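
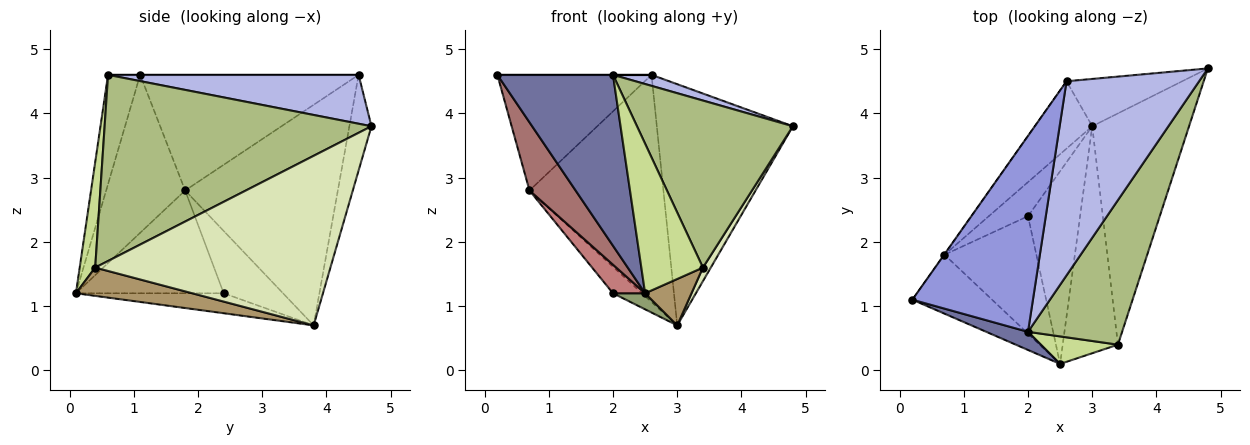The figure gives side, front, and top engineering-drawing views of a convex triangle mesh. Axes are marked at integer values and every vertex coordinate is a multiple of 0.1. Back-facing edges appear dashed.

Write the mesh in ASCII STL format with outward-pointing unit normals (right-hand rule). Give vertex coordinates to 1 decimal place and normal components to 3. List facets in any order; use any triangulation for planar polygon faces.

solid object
 facet normal -0.266 -0.959 0.102
  outer loop
   vertex 2.0 0.6 4.6
   vertex 0.2 1.1 4.6
   vertex 2.5 0.1 1.2
  endloop
 endfacet
 facet normal -0.157 0.969 -0.190
  outer loop
   vertex 2.6 4.5 4.6
   vertex 4.8 4.7 3.8
   vertex 3.0 3.8 0.7
  endloop
 endfacet
 facet normal 0.000 0.000 1.000
  outer loop
   vertex 2.6 4.5 4.6
   vertex 0.2 1.1 4.6
   vertex 2.0 0.6 4.6
  endloop
 endfacet
 facet normal 0.346 -0.053 0.937
  outer loop
   vertex 2.6 4.5 4.6
   vertex 2.0 0.6 4.6
   vertex 4.8 4.7 3.8
  endloop
 endfacet
 facet normal -0.357 -0.078 -0.931
  outer loop
   vertex 2.0 2.4 1.2
   vertex 3.0 3.8 0.7
   vertex 2.5 0.1 1.2
  endloop
 endfacet
 facet normal 0.791 -0.462 0.400
  outer loop
   vertex 3.4 0.4 1.6
   vertex 4.8 4.7 3.8
   vertex 2.0 0.6 4.6
  endloop
 endfacet
 facet normal 0.240 -0.955 0.176
  outer loop
   vertex 3.4 0.4 1.6
   vertex 2.0 0.6 4.6
   vertex 2.5 0.1 1.2
  endloop
 endfacet
 facet normal 0.868 -0.029 -0.496
  outer loop
   vertex 3.4 0.4 1.6
   vertex 3.0 3.8 0.7
   vertex 4.8 4.7 3.8
  endloop
 endfacet
 facet normal 0.449 -0.179 -0.876
  outer loop
   vertex 3.4 0.4 1.6
   vertex 2.5 0.1 1.2
   vertex 3.0 3.8 0.7
  endloop
 endfacet
 facet normal -0.817 0.577 -0.003
  outer loop
   vertex 0.7 1.8 2.8
   vertex 0.2 1.1 4.6
   vertex 2.6 4.5 4.6
  endloop
 endfacet
 facet normal -0.738 0.647 -0.192
  outer loop
   vertex 0.7 1.8 2.8
   vertex 2.6 4.5 4.6
   vertex 3.0 3.8 0.7
  endloop
 endfacet
 facet normal -0.782 0.383 -0.492
  outer loop
   vertex 0.7 1.8 2.8
   vertex 3.0 3.8 0.7
   vertex 2.0 2.4 1.2
  endloop
 endfacet
 facet normal -0.792 -0.462 -0.400
  outer loop
   vertex 0.7 1.8 2.8
   vertex 2.5 0.1 1.2
   vertex 0.2 1.1 4.6
  endloop
 endfacet
 facet normal -0.736 -0.160 -0.658
  outer loop
   vertex 0.7 1.8 2.8
   vertex 2.0 2.4 1.2
   vertex 2.5 0.1 1.2
  endloop
 endfacet
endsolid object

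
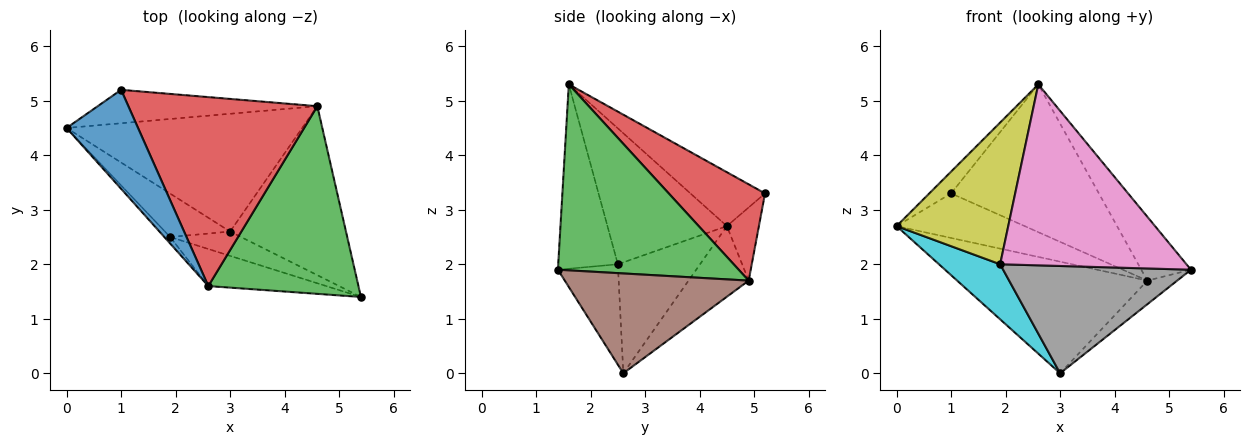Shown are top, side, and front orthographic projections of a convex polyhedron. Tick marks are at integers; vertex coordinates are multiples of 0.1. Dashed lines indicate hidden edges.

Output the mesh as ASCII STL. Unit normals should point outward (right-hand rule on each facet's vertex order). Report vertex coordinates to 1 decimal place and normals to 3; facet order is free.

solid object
 facet normal -0.593 0.173 0.786
  outer loop
   vertex 1.0 5.2 3.3
   vertex 0.0 4.5 2.7
   vertex 2.6 1.6 5.3
  endloop
 endfacet
 facet normal -0.196 0.784 -0.588
  outer loop
   vertex 4.6 4.9 1.7
   vertex 0.0 4.5 2.7
   vertex 1.0 5.2 3.3
  endloop
 endfacet
 facet normal 0.761 0.209 0.614
  outer loop
   vertex 4.6 4.9 1.7
   vertex 2.6 1.6 5.3
   vertex 5.4 1.4 1.9
  endloop
 endfacet
 facet normal 0.373 0.572 0.731
  outer loop
   vertex 4.6 4.9 1.7
   vertex 1.0 5.2 3.3
   vertex 2.6 1.6 5.3
  endloop
 endfacet
 facet normal -0.213 0.672 -0.709
  outer loop
   vertex 3.0 2.6 0.0
   vertex 0.0 4.5 2.7
   vertex 4.6 4.9 1.7
  endloop
 endfacet
 facet normal 0.649 0.105 -0.753
  outer loop
   vertex 3.0 2.6 0.0
   vertex 4.6 4.9 1.7
   vertex 5.4 1.4 1.9
  endloop
 endfacet
 facet normal -0.299 -0.935 -0.191
  outer loop
   vertex 1.9 2.5 2.0
   vertex 5.4 1.4 1.9
   vertex 2.6 1.6 5.3
  endloop
 endfacet
 facet normal -0.299 -0.931 -0.211
  outer loop
   vertex 1.9 2.5 2.0
   vertex 3.0 2.6 0.0
   vertex 5.4 1.4 1.9
  endloop
 endfacet
 facet normal -0.730 -0.683 -0.031
  outer loop
   vertex 1.9 2.5 2.0
   vertex 2.6 1.6 5.3
   vertex 0.0 4.5 2.7
  endloop
 endfacet
 facet normal -0.726 -0.540 -0.426
  outer loop
   vertex 1.9 2.5 2.0
   vertex 0.0 4.5 2.7
   vertex 3.0 2.6 0.0
  endloop
 endfacet
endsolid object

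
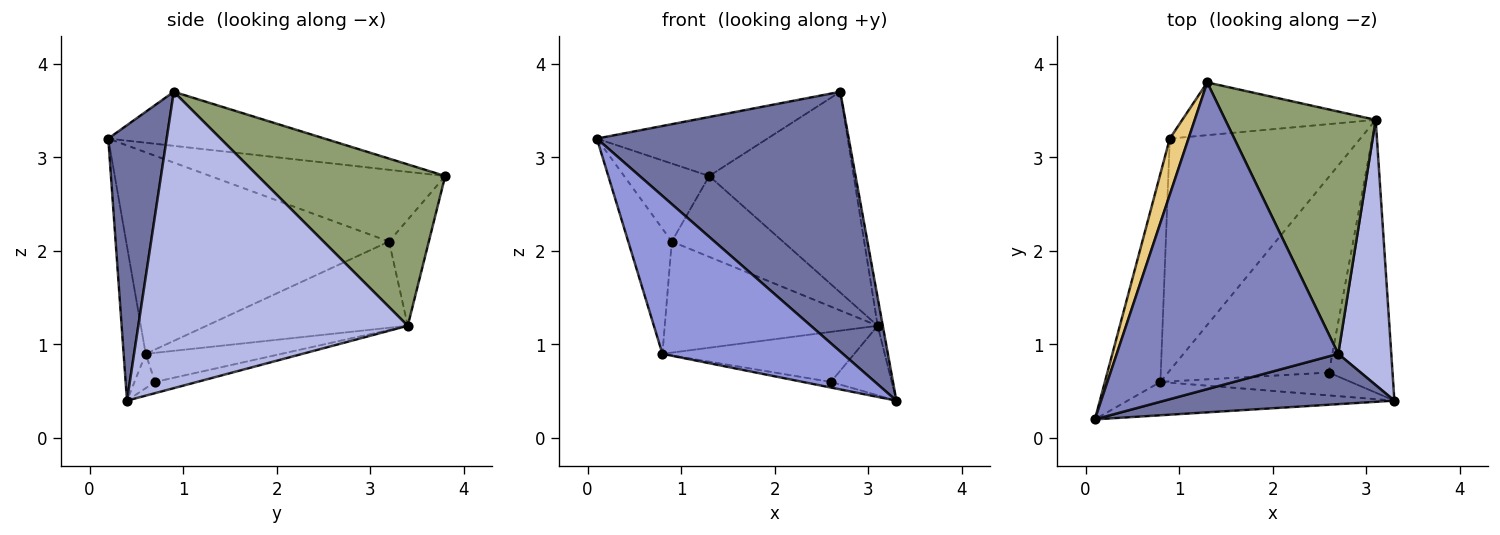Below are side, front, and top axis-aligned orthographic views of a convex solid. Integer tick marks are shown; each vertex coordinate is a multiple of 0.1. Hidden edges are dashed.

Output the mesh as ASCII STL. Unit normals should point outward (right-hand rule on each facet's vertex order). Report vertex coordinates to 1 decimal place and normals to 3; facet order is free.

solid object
 facet normal 0.222 -0.957 0.185
  outer loop
   vertex 2.7 0.9 3.7
   vertex 0.1 0.2 3.2
   vertex 3.3 0.4 0.4
  endloop
 endfacet
 facet normal -0.233 0.184 0.955
  outer loop
   vertex 2.7 0.9 3.7
   vertex 1.3 3.8 2.8
   vertex 0.1 0.2 3.2
  endloop
 endfacet
 facet normal -0.119 -0.972 -0.205
  outer loop
   vertex 0.8 0.6 0.9
   vertex 3.3 0.4 0.4
   vertex 0.1 0.2 3.2
  endloop
 endfacet
 facet normal 0.984 0.019 0.176
  outer loop
   vertex 3.1 3.4 1.2
   vertex 2.7 0.9 3.7
   vertex 3.3 0.4 0.4
  endloop
 endfacet
 facet normal 0.637 0.492 0.594
  outer loop
   vertex 3.1 3.4 1.2
   vertex 1.3 3.8 2.8
   vertex 2.7 0.9 3.7
  endloop
 endfacet
 facet normal -0.172 0.235 -0.957
  outer loop
   vertex 2.6 0.7 0.6
   vertex 3.3 0.4 0.4
   vertex 0.8 0.6 0.9
  endloop
 endfacet
 facet normal -0.169 0.243 -0.955
  outer loop
   vertex 2.6 0.7 0.6
   vertex 3.1 3.4 1.2
   vertex 3.3 0.4 0.4
  endloop
 endfacet
 facet normal -0.173 0.244 -0.954
  outer loop
   vertex 2.6 0.7 0.6
   vertex 0.8 0.6 0.9
   vertex 3.1 3.4 1.2
  endloop
 endfacet
 facet normal -0.287 0.802 -0.524
  outer loop
   vertex 0.9 3.2 2.1
   vertex 1.3 3.8 2.8
   vertex 3.1 3.4 1.2
  endloop
 endfacet
 facet normal -0.378 0.400 -0.835
  outer loop
   vertex 0.9 3.2 2.1
   vertex 3.1 3.4 1.2
   vertex 0.8 0.6 0.9
  endloop
 endfacet
 facet normal -0.913 0.331 0.238
  outer loop
   vertex 0.9 3.2 2.1
   vertex 0.1 0.2 3.2
   vertex 1.3 3.8 2.8
  endloop
 endfacet
 facet normal -0.952 0.158 -0.262
  outer loop
   vertex 0.9 3.2 2.1
   vertex 0.8 0.6 0.9
   vertex 0.1 0.2 3.2
  endloop
 endfacet
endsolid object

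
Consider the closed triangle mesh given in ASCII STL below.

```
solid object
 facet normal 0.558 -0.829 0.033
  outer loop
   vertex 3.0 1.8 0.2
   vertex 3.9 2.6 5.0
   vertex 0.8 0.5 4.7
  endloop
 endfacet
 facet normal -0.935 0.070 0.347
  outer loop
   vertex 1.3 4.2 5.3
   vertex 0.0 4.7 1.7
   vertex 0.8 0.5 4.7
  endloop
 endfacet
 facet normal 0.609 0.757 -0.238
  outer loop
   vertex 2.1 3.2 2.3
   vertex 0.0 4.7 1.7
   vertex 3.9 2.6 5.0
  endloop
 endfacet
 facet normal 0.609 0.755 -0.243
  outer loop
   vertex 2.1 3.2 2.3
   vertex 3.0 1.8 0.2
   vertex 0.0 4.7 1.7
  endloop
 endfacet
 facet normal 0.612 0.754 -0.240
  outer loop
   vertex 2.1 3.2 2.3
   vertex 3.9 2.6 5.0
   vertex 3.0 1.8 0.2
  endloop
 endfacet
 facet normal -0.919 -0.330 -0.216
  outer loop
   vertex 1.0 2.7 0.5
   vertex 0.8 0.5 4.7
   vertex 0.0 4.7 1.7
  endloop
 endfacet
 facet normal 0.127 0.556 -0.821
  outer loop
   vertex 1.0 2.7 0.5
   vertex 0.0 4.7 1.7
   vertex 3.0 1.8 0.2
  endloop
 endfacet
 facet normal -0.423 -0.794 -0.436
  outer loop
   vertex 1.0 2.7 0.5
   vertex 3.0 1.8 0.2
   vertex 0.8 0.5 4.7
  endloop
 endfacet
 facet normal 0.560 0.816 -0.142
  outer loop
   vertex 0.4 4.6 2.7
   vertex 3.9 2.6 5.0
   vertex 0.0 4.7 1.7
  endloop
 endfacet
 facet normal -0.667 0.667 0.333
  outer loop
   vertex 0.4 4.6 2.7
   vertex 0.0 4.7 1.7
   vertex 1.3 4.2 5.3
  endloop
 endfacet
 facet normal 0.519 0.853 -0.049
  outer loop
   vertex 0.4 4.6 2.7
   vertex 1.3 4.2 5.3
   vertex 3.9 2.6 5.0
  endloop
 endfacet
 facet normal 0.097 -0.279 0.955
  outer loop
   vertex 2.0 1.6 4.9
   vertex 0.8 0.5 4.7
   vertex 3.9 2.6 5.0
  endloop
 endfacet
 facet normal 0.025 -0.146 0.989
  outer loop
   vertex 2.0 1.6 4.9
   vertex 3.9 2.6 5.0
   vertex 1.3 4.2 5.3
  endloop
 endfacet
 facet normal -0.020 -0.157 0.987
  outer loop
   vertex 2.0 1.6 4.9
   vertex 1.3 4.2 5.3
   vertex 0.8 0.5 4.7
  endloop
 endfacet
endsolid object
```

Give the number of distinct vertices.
9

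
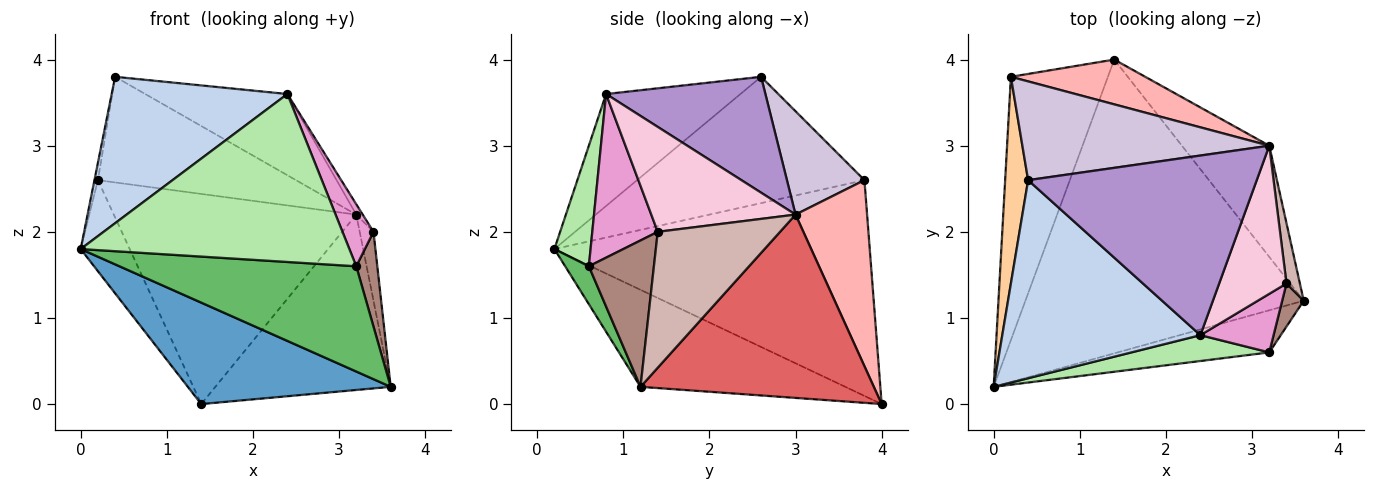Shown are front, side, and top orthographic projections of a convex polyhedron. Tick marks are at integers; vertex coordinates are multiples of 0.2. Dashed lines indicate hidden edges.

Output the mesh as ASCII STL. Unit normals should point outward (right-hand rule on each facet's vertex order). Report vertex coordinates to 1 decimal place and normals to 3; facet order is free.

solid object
 facet normal -0.313 -0.310 -0.898
  outer loop
   vertex 1.4 4.0 0.0
   vertex 3.6 1.2 0.2
   vertex 0.0 0.2 1.8
  endloop
 endfacet
 facet normal -0.414 -0.541 0.732
  outer loop
   vertex 2.4 0.8 3.6
   vertex 0.4 2.6 3.8
   vertex 0.0 0.2 1.8
  endloop
 endfacet
 facet normal -0.903 0.140 -0.406
  outer loop
   vertex 0.2 3.8 2.6
   vertex 1.4 4.0 0.0
   vertex 0.0 0.2 1.8
  endloop
 endfacet
 facet normal -0.984 0.015 0.179
  outer loop
   vertex 0.2 3.8 2.6
   vertex 0.0 0.2 1.8
   vertex 0.4 2.6 3.8
  endloop
 endfacet
 facet normal 0.092 -0.925 -0.370
  outer loop
   vertex 3.2 0.6 1.6
   vertex 0.0 0.2 1.8
   vertex 3.6 1.2 0.2
  endloop
 endfacet
 facet normal 0.132 -0.980 0.151
  outer loop
   vertex 3.2 0.6 1.6
   vertex 2.4 0.8 3.6
   vertex 0.0 0.2 1.8
  endloop
 endfacet
 facet normal 0.747 0.562 -0.356
  outer loop
   vertex 3.2 3.0 2.2
   vertex 3.6 1.2 0.2
   vertex 1.4 4.0 0.0
  endloop
 endfacet
 facet normal 0.277 0.940 0.200
  outer loop
   vertex 3.2 3.0 2.2
   vertex 1.4 4.0 0.0
   vertex 0.2 3.8 2.6
  endloop
 endfacet
 facet normal 0.419 0.374 0.827
  outer loop
   vertex 3.2 3.0 2.2
   vertex 0.4 2.6 3.8
   vertex 2.4 0.8 3.6
  endloop
 endfacet
 facet normal 0.275 0.702 0.657
  outer loop
   vertex 3.2 3.0 2.2
   vertex 0.2 3.8 2.6
   vertex 0.4 2.6 3.8
  endloop
 endfacet
 facet normal 0.942 -0.305 0.139
  outer loop
   vertex 3.4 1.4 2.0
   vertex 3.2 0.6 1.6
   vertex 3.6 1.2 0.2
  endloop
 endfacet
 facet normal 0.989 0.111 0.098
  outer loop
   vertex 3.4 1.4 2.0
   vertex 3.6 1.2 0.2
   vertex 3.2 3.0 2.2
  endloop
 endfacet
 facet normal 0.838 -0.397 0.375
  outer loop
   vertex 3.4 1.4 2.0
   vertex 2.4 0.8 3.6
   vertex 3.2 0.6 1.6
  endloop
 endfacet
 facet normal 0.841 0.038 0.540
  outer loop
   vertex 3.4 1.4 2.0
   vertex 3.2 3.0 2.2
   vertex 2.4 0.8 3.6
  endloop
 endfacet
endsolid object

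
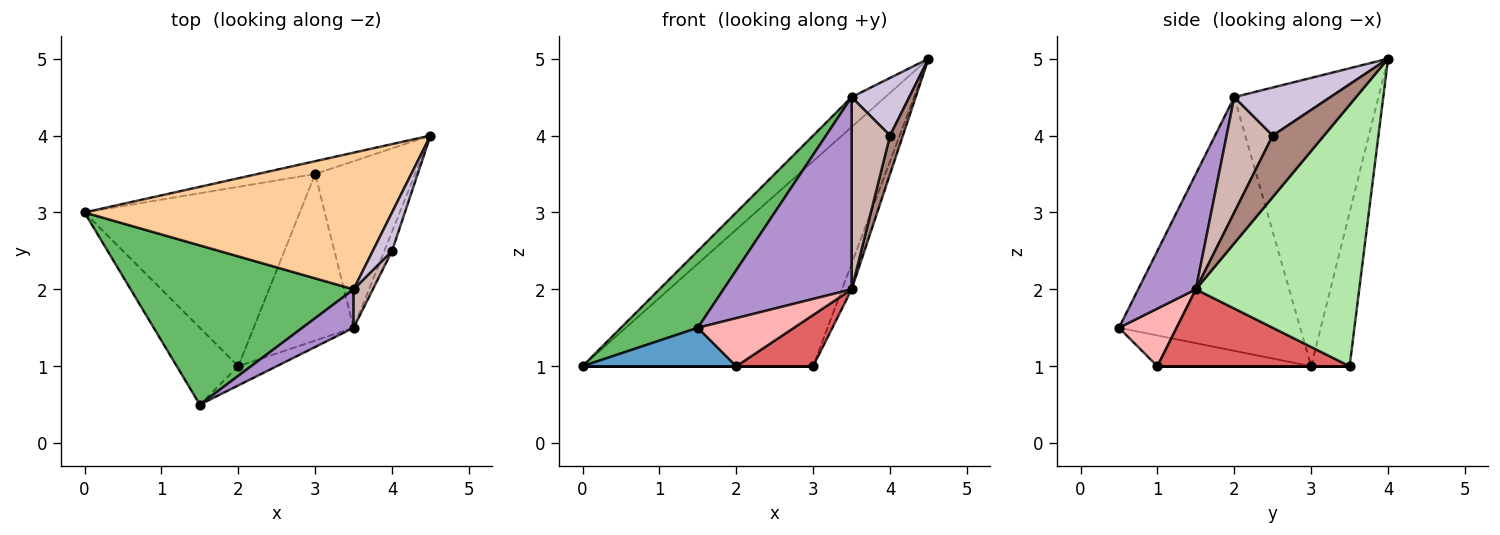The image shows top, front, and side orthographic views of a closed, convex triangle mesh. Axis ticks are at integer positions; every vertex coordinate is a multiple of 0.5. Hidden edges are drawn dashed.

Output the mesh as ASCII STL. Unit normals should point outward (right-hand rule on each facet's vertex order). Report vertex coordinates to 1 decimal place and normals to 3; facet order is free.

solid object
 facet normal -0.408 -0.408 -0.816
  outer loop
   vertex 2.0 1.0 1.0
   vertex 1.5 0.5 1.5
   vertex 0.0 3.0 1.0
  endloop
 endfacet
 facet normal -0.164 0.985 -0.062
  outer loop
   vertex 3.0 3.5 1.0
   vertex 0.0 3.0 1.0
   vertex 4.5 4.0 5.0
  endloop
 endfacet
 facet normal 0.000 0.000 -1.000
  outer loop
   vertex 3.0 3.5 1.0
   vertex 2.0 1.0 1.0
   vertex 0.0 3.0 1.0
  endloop
 endfacet
 facet normal -0.675 0.158 0.720
  outer loop
   vertex 3.5 2.0 4.5
   vertex 4.5 4.0 5.0
   vertex 0.0 3.0 1.0
  endloop
 endfacet
 facet normal -0.716 -0.304 0.629
  outer loop
   vertex 3.5 2.0 4.5
   vertex 0.0 3.0 1.0
   vertex 1.5 0.5 1.5
  endloop
 endfacet
 facet normal 0.933 0.055 -0.357
  outer loop
   vertex 3.5 1.5 2.0
   vertex 3.0 3.5 1.0
   vertex 4.5 4.0 5.0
  endloop
 endfacet
 facet normal 0.592 -0.237 -0.770
  outer loop
   vertex 3.5 1.5 2.0
   vertex 2.0 1.0 1.0
   vertex 3.0 3.5 1.0
  endloop
 endfacet
 facet normal 0.487 -0.811 -0.324
  outer loop
   vertex 3.5 1.5 2.0
   vertex 1.5 0.5 1.5
   vertex 2.0 1.0 1.0
  endloop
 endfacet
 facet normal 0.404 -0.897 0.179
  outer loop
   vertex 3.5 1.5 2.0
   vertex 3.5 2.0 4.5
   vertex 1.5 0.5 1.5
  endloop
 endfacet
 facet normal 0.811 -0.487 0.324
  outer loop
   vertex 4.0 2.5 4.0
   vertex 4.5 4.0 5.0
   vertex 3.5 2.0 4.5
  endloop
 endfacet
 facet normal 0.963 -0.241 -0.120
  outer loop
   vertex 4.0 2.5 4.0
   vertex 3.5 1.5 2.0
   vertex 4.5 4.0 5.0
  endloop
 endfacet
 facet normal 0.762 -0.635 0.127
  outer loop
   vertex 4.0 2.5 4.0
   vertex 3.5 2.0 4.5
   vertex 3.5 1.5 2.0
  endloop
 endfacet
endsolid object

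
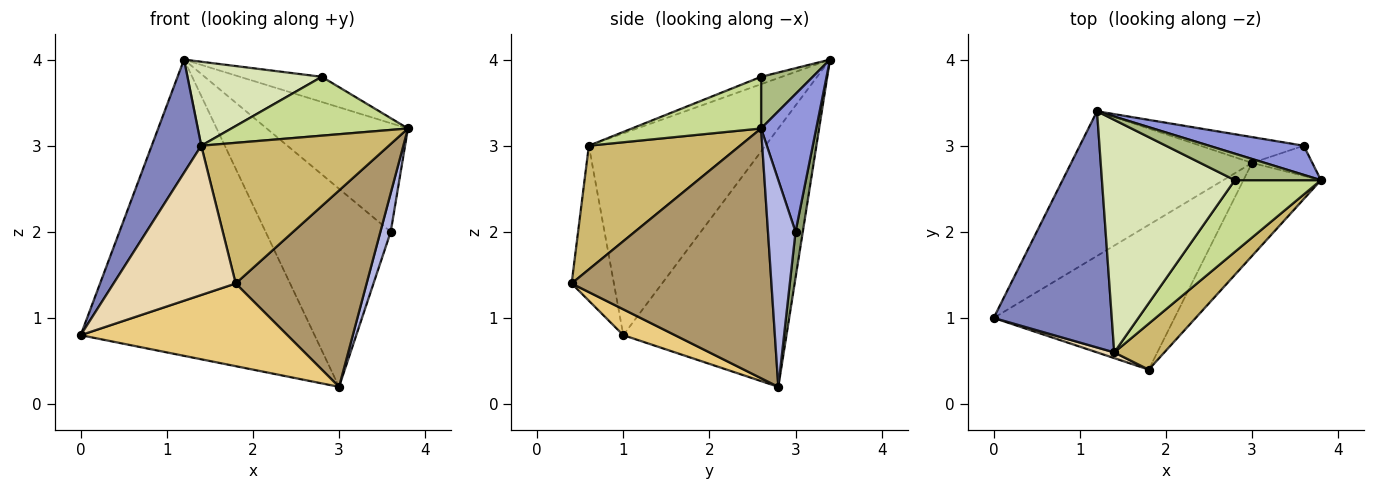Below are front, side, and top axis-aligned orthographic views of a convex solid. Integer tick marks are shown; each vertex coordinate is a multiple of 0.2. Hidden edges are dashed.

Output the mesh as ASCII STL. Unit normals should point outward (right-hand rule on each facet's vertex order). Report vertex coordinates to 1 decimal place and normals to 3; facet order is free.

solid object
 facet normal -0.531 0.761 -0.372
  outer loop
   vertex 3.0 2.8 0.2
   vertex 0.0 1.0 0.8
   vertex 1.2 3.4 4.0
  endloop
 endfacet
 facet normal -0.839 -0.235 0.491
  outer loop
   vertex 1.4 0.6 3.0
   vertex 1.2 3.4 4.0
   vertex 0.0 1.0 0.8
  endloop
 endfacet
 facet normal 0.353 0.904 0.242
  outer loop
   vertex 3.6 3.0 2.0
   vertex 1.2 3.4 4.0
   vertex 3.8 2.6 3.2
  endloop
 endfacet
 facet normal 0.903 -0.339 -0.263
  outer loop
   vertex 3.6 3.0 2.0
   vertex 3.8 2.6 3.2
   vertex 3.0 2.8 0.2
  endloop
 endfacet
 facet normal 0.057 0.990 -0.129
  outer loop
   vertex 3.6 3.0 2.0
   vertex 3.0 2.8 0.2
   vertex 1.2 3.4 4.0
  endloop
 endfacet
 facet normal 0.399 0.632 0.665
  outer loop
   vertex 2.8 2.6 3.8
   vertex 3.8 2.6 3.2
   vertex 1.2 3.4 4.0
  endloop
 endfacet
 facet normal 0.421 -0.575 0.701
  outer loop
   vertex 2.8 2.6 3.8
   vertex 1.4 0.6 3.0
   vertex 3.8 2.6 3.2
  endloop
 endfacet
 facet normal -0.052 -0.339 0.939
  outer loop
   vertex 2.8 2.6 3.8
   vertex 1.2 3.4 4.0
   vertex 1.4 0.6 3.0
  endloop
 endfacet
 facet normal 0.810 -0.530 -0.251
  outer loop
   vertex 1.8 0.4 1.4
   vertex 3.0 2.8 0.2
   vertex 3.8 2.6 3.2
  endloop
 endfacet
 facet normal 0.608 -0.755 0.246
  outer loop
   vertex 1.8 0.4 1.4
   vertex 3.8 2.6 3.2
   vertex 1.4 0.6 3.0
  endloop
 endfacet
 facet normal 0.123 -0.492 -0.862
  outer loop
   vertex 1.8 0.4 1.4
   vertex 0.0 1.0 0.8
   vertex 3.0 2.8 0.2
  endloop
 endfacet
 facet normal -0.327 -0.944 0.036
  outer loop
   vertex 1.8 0.4 1.4
   vertex 1.4 0.6 3.0
   vertex 0.0 1.0 0.8
  endloop
 endfacet
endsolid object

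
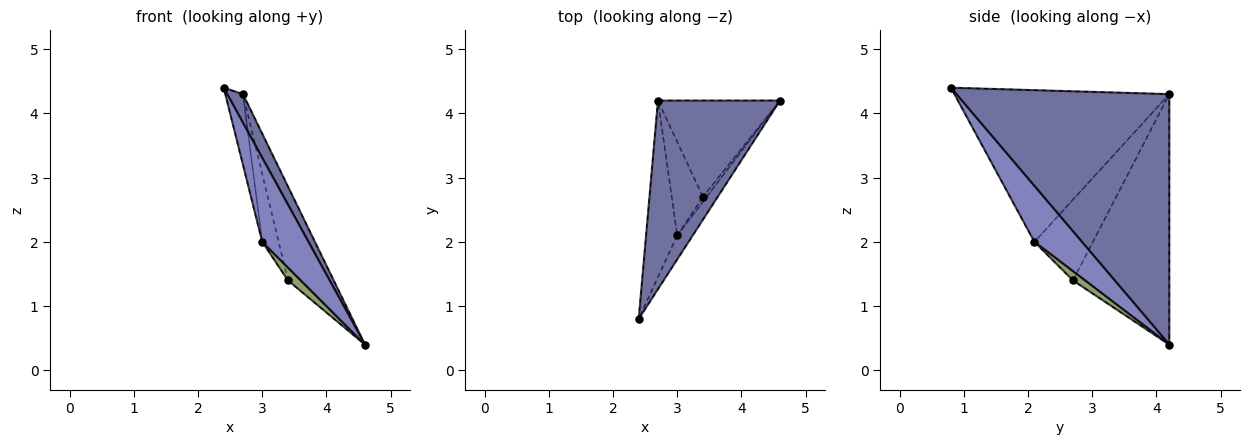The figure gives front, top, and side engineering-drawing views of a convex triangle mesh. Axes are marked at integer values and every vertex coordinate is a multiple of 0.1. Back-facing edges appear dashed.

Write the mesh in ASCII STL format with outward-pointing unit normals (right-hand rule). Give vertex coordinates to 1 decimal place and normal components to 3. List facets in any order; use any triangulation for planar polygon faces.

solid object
 facet normal 0.897 -0.066 0.437
  outer loop
   vertex 2.7 4.2 4.3
   vertex 2.4 0.8 4.4
   vertex 4.6 4.2 0.4
  endloop
 endfacet
 facet normal 0.703 -0.684 -0.195
  outer loop
   vertex 3.0 2.1 2.0
   vertex 4.6 4.2 0.4
   vertex 2.4 0.8 4.4
  endloop
 endfacet
 facet normal -0.976 0.080 -0.201
  outer loop
   vertex 3.0 2.1 2.0
   vertex 2.4 0.8 4.4
   vertex 2.7 4.2 4.3
  endloop
 endfacet
 facet normal -0.827 0.393 -0.403
  outer loop
   vertex 3.4 2.7 1.4
   vertex 2.7 4.2 4.3
   vertex 4.6 4.2 0.4
  endloop
 endfacet
 facet normal 0.660 -0.704 -0.264
  outer loop
   vertex 3.4 2.7 1.4
   vertex 4.6 4.2 0.4
   vertex 3.0 2.1 2.0
  endloop
 endfacet
 facet normal -0.902 0.253 -0.349
  outer loop
   vertex 3.4 2.7 1.4
   vertex 3.0 2.1 2.0
   vertex 2.7 4.2 4.3
  endloop
 endfacet
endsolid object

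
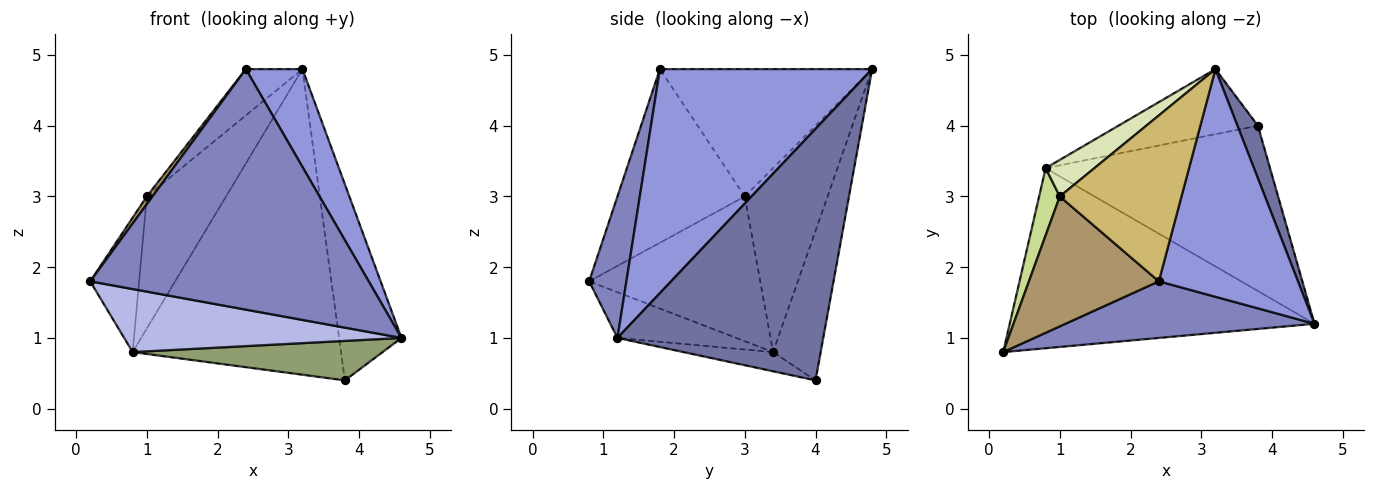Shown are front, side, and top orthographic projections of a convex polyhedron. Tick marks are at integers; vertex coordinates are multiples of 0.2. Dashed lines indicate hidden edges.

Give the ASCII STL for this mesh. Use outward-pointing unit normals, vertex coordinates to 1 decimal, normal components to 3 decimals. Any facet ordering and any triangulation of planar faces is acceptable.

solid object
 facet normal 0.954 0.289 0.078
  outer loop
   vertex 3.8 4.0 0.4
   vertex 3.2 4.8 4.8
   vertex 4.6 1.2 1.0
  endloop
 endfacet
 facet normal 0.129 -0.965 0.227
  outer loop
   vertex 2.4 1.8 4.8
   vertex 0.2 0.8 1.8
   vertex 4.6 1.2 1.0
  endloop
 endfacet
 facet normal 0.829 -0.221 0.515
  outer loop
   vertex 2.4 1.8 4.8
   vertex 4.6 1.2 1.0
   vertex 3.2 4.8 4.8
  endloop
 endfacet
 facet normal -0.140 -0.327 -0.935
  outer loop
   vertex 0.8 3.4 0.8
   vertex 4.6 1.2 1.0
   vertex 0.2 0.8 1.8
  endloop
 endfacet
 facet normal -0.083 -0.231 -0.969
  outer loop
   vertex 0.8 3.4 0.8
   vertex 3.8 4.0 0.4
   vertex 4.6 1.2 1.0
  endloop
 endfacet
 facet normal -0.218 0.955 -0.203
  outer loop
   vertex 0.8 3.4 0.8
   vertex 3.2 4.8 4.8
   vertex 3.8 4.0 0.4
  endloop
 endfacet
 facet normal -0.953 0.272 0.136
  outer loop
   vertex 1.0 3.0 3.0
   vertex 0.8 3.4 0.8
   vertex 0.2 0.8 1.8
  endloop
 endfacet
 facet normal -0.709 0.679 0.188
  outer loop
   vertex 1.0 3.0 3.0
   vertex 3.2 4.8 4.8
   vertex 0.8 3.4 0.8
  endloop
 endfacet
 facet normal -0.800 -0.036 0.599
  outer loop
   vertex 1.0 3.0 3.0
   vertex 0.2 0.8 1.8
   vertex 2.4 1.8 4.8
  endloop
 endfacet
 facet normal -0.710 0.189 0.678
  outer loop
   vertex 1.0 3.0 3.0
   vertex 2.4 1.8 4.8
   vertex 3.2 4.8 4.8
  endloop
 endfacet
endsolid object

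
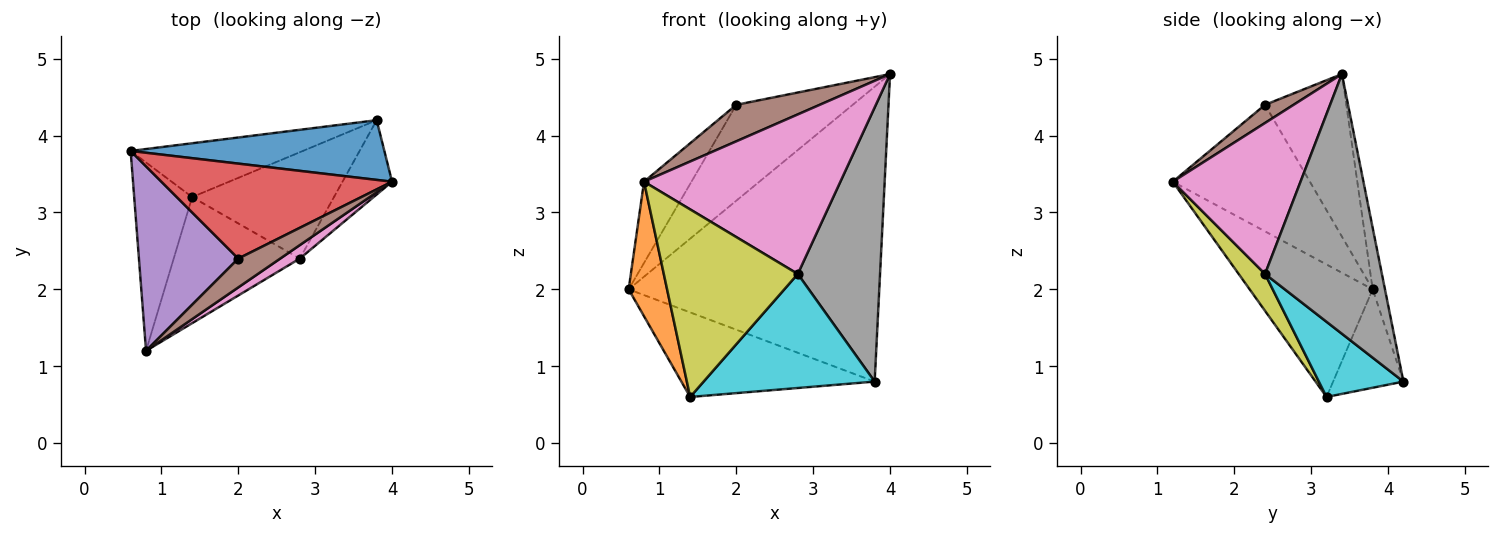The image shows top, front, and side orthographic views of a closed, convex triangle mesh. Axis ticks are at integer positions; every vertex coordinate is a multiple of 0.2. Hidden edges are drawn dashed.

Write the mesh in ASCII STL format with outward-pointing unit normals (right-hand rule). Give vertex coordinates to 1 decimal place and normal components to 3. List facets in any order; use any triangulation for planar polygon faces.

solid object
 facet normal -0.048 0.979 0.198
  outer loop
   vertex 3.8 4.2 0.8
   vertex 0.6 3.8 2.0
   vertex 4.0 3.4 4.8
  endloop
 endfacet
 facet normal -0.881 -0.275 -0.385
  outer loop
   vertex 1.4 3.2 0.6
   vertex 0.8 1.2 3.4
   vertex 0.6 3.8 2.0
  endloop
 endfacet
 facet normal -0.293 0.807 -0.513
  outer loop
   vertex 1.4 3.2 0.6
   vertex 0.6 3.8 2.0
   vertex 3.8 4.2 0.8
  endloop
 endfacet
 facet normal -0.444 0.636 0.630
  outer loop
   vertex 2.0 2.4 4.4
   vertex 4.0 3.4 4.8
   vertex 0.6 3.8 2.0
  endloop
 endfacet
 facet normal -0.759 0.262 0.596
  outer loop
   vertex 2.0 2.4 4.4
   vertex 0.6 3.8 2.0
   vertex 0.8 1.2 3.4
  endloop
 endfacet
 facet normal 0.259 -0.758 0.598
  outer loop
   vertex 2.0 2.4 4.4
   vertex 0.8 1.2 3.4
   vertex 4.0 3.4 4.8
  endloop
 endfacet
 facet normal 0.544 -0.836 0.071
  outer loop
   vertex 2.8 2.4 2.2
   vertex 4.0 3.4 4.8
   vertex 0.8 1.2 3.4
  endloop
 endfacet
 facet normal 0.808 -0.569 -0.154
  outer loop
   vertex 2.8 2.4 2.2
   vertex 3.8 4.2 0.8
   vertex 4.0 3.4 4.8
  endloop
 endfacet
 facet normal 0.161 -0.819 -0.551
  outer loop
   vertex 2.8 2.4 2.2
   vertex 0.8 1.2 3.4
   vertex 1.4 3.2 0.6
  endloop
 endfacet
 facet normal 0.340 -0.688 -0.641
  outer loop
   vertex 2.8 2.4 2.2
   vertex 1.4 3.2 0.6
   vertex 3.8 4.2 0.8
  endloop
 endfacet
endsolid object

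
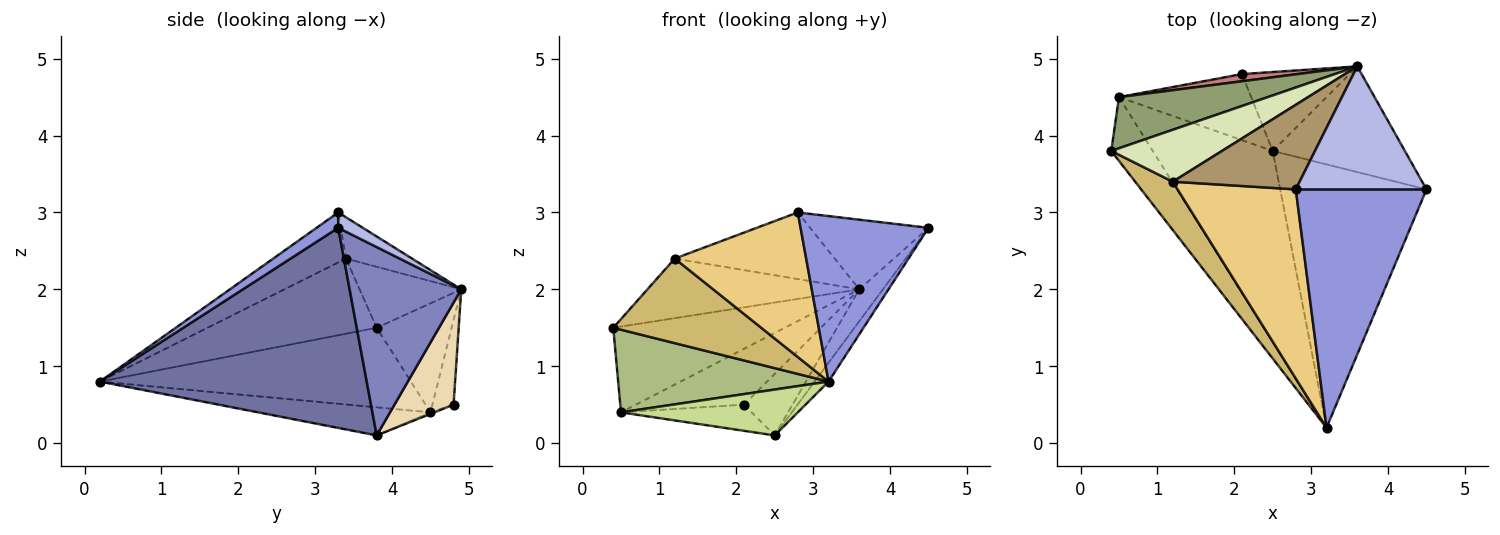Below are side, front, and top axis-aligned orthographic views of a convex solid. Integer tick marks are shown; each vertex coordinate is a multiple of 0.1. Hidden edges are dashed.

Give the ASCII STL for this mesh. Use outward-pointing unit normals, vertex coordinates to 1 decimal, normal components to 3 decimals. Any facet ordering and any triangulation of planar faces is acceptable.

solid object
 facet normal 0.807 0.042 -0.590
  outer loop
   vertex 2.5 3.8 0.1
   vertex 4.5 3.3 2.8
   vertex 3.2 0.2 0.8
  endloop
 endfacet
 facet normal 0.807 0.171 -0.566
  outer loop
   vertex 3.6 4.9 2.0
   vertex 4.5 3.3 2.8
   vertex 2.5 3.8 0.1
  endloop
 endfacet
 facet normal 0.096 -0.568 0.818
  outer loop
   vertex 2.8 3.3 3.0
   vertex 3.2 0.2 0.8
   vertex 4.5 3.3 2.8
  endloop
 endfacet
 facet normal 0.102 0.490 0.866
  outer loop
   vertex 2.8 3.3 3.0
   vertex 4.5 3.3 2.8
   vertex 3.6 4.9 2.0
  endloop
 endfacet
 facet normal -0.351 0.804 0.480
  outer loop
   vertex 0.5 4.5 0.4
   vertex 0.4 3.8 1.5
   vertex 3.6 4.9 2.0
  endloop
 endfacet
 facet normal -0.760 -0.514 -0.396
  outer loop
   vertex 0.5 4.5 0.4
   vertex 3.2 0.2 0.8
   vertex 0.4 3.8 1.5
  endloop
 endfacet
 facet normal -0.222 -0.228 -0.948
  outer loop
   vertex 0.5 4.5 0.4
   vertex 2.5 3.8 0.1
   vertex 3.2 0.2 0.8
  endloop
 endfacet
 facet normal -0.340 0.709 0.618
  outer loop
   vertex 1.2 3.4 2.4
   vertex 3.6 4.9 2.0
   vertex 0.4 3.8 1.5
  endloop
 endfacet
 facet normal -0.248 0.600 0.761
  outer loop
   vertex 1.2 3.4 2.4
   vertex 2.8 3.3 3.0
   vertex 3.6 4.9 2.0
  endloop
 endfacet
 facet normal -0.704 -0.616 0.352
  outer loop
   vertex 1.2 3.4 2.4
   vertex 0.4 3.8 1.5
   vertex 3.2 0.2 0.8
  endloop
 endfacet
 facet normal -0.318 -0.576 0.753
  outer loop
   vertex 1.2 3.4 2.4
   vertex 3.2 0.2 0.8
   vertex 2.8 3.3 3.0
  endloop
 endfacet
 facet normal 0.599 0.492 -0.632
  outer loop
   vertex 2.1 4.8 0.5
   vertex 3.6 4.9 2.0
   vertex 2.5 3.8 0.1
  endloop
 endfacet
 facet normal -0.011 0.368 -0.930
  outer loop
   vertex 2.1 4.8 0.5
   vertex 2.5 3.8 0.1
   vertex 0.5 4.5 0.4
  endloop
 endfacet
 facet normal -0.190 0.974 0.125
  outer loop
   vertex 2.1 4.8 0.5
   vertex 0.5 4.5 0.4
   vertex 3.6 4.9 2.0
  endloop
 endfacet
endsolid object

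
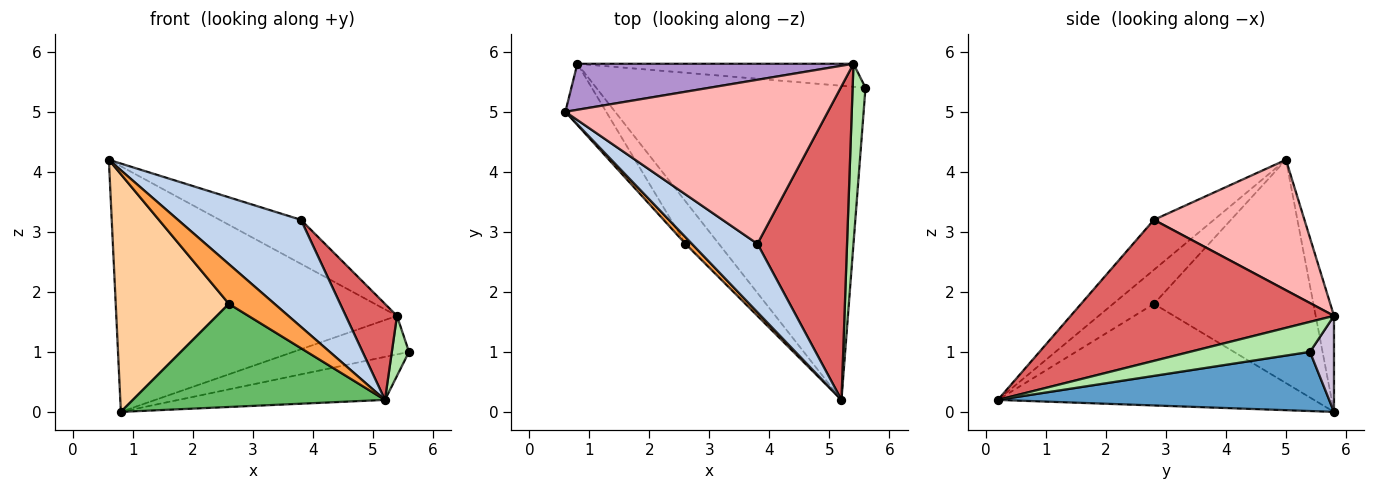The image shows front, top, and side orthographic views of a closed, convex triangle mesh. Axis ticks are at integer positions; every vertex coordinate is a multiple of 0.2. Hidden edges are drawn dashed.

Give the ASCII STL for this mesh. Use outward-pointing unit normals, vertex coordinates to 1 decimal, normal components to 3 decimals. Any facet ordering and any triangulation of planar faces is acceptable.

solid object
 facet normal 0.213 0.133 -0.968
  outer loop
   vertex 0.8 5.8 0.0
   vertex 5.6 5.4 1.0
   vertex 5.2 0.2 0.2
  endloop
 endfacet
 facet normal -0.380 -0.779 0.498
  outer loop
   vertex 3.8 2.8 3.2
   vertex 0.6 5.0 4.2
   vertex 5.2 0.2 0.2
  endloop
 endfacet
 facet normal -0.661 -0.739 0.126
  outer loop
   vertex 2.6 2.8 1.8
   vertex 5.2 0.2 0.2
   vertex 0.6 5.0 4.2
  endloop
 endfacet
 facet normal -0.807 -0.572 -0.147
  outer loop
   vertex 2.6 2.8 1.8
   vertex 0.6 5.0 4.2
   vertex 0.8 5.8 0.0
  endloop
 endfacet
 facet normal -0.757 -0.604 -0.249
  outer loop
   vertex 2.6 2.8 1.8
   vertex 0.8 5.8 0.0
   vertex 5.2 0.2 0.2
  endloop
 endfacet
 facet normal 0.911 -0.130 0.391
  outer loop
   vertex 5.4 5.8 1.6
   vertex 5.2 0.2 0.2
   vertex 5.6 5.4 1.0
  endloop
 endfacet
 facet normal 0.833 -0.162 0.529
  outer loop
   vertex 5.4 5.8 1.6
   vertex 3.8 2.8 3.2
   vertex 5.2 0.2 0.2
  endloop
 endfacet
 facet normal 0.433 0.234 0.871
  outer loop
   vertex 5.4 5.8 1.6
   vertex 0.6 5.0 4.2
   vertex 3.8 2.8 3.2
  endloop
 endfacet
 facet normal -0.064 0.981 0.184
  outer loop
   vertex 5.4 5.8 1.6
   vertex 0.8 5.8 0.0
   vertex 0.6 5.0 4.2
  endloop
 endfacet
 facet normal 0.176 0.845 -0.505
  outer loop
   vertex 5.4 5.8 1.6
   vertex 5.6 5.4 1.0
   vertex 0.8 5.8 0.0
  endloop
 endfacet
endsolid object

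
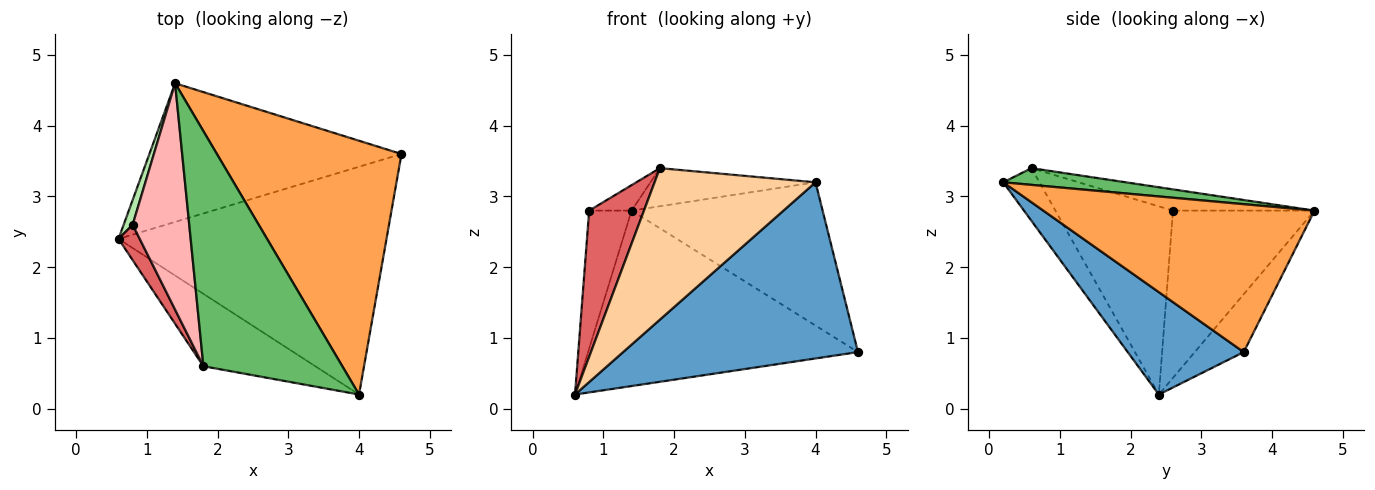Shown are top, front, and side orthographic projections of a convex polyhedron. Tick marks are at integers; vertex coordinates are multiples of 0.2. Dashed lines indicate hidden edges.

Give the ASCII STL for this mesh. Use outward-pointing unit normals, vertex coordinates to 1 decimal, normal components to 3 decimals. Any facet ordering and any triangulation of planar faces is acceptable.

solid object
 facet normal 0.289 -0.586 -0.757
  outer loop
   vertex 4.0 0.2 3.2
   vertex 0.6 2.4 0.2
   vertex 4.6 3.6 0.8
  endloop
 endfacet
 facet normal -0.141 0.777 -0.614
  outer loop
   vertex 1.4 4.6 2.8
   vertex 4.6 3.6 0.8
   vertex 0.6 2.4 0.2
  endloop
 endfacet
 facet normal 0.572 0.403 0.714
  outer loop
   vertex 1.4 4.6 2.8
   vertex 4.0 0.2 3.2
   vertex 4.6 3.6 0.8
  endloop
 endfacet
 facet normal -0.199 -0.884 -0.423
  outer loop
   vertex 1.8 0.6 3.4
   vertex 0.6 2.4 0.2
   vertex 4.0 0.2 3.2
  endloop
 endfacet
 facet normal 0.118 0.159 0.980
  outer loop
   vertex 1.8 0.6 3.4
   vertex 4.0 0.2 3.2
   vertex 1.4 4.6 2.8
  endloop
 endfacet
 facet normal -0.957 0.287 0.052
  outer loop
   vertex 0.8 2.6 2.8
   vertex 1.4 4.6 2.8
   vertex 0.6 2.4 0.2
  endloop
 endfacet
 facet normal -0.902 -0.420 0.102
  outer loop
   vertex 0.8 2.6 2.8
   vertex 0.6 2.4 0.2
   vertex 1.8 0.6 3.4
  endloop
 endfacet
 facet normal -0.349 0.105 0.931
  outer loop
   vertex 0.8 2.6 2.8
   vertex 1.8 0.6 3.4
   vertex 1.4 4.6 2.8
  endloop
 endfacet
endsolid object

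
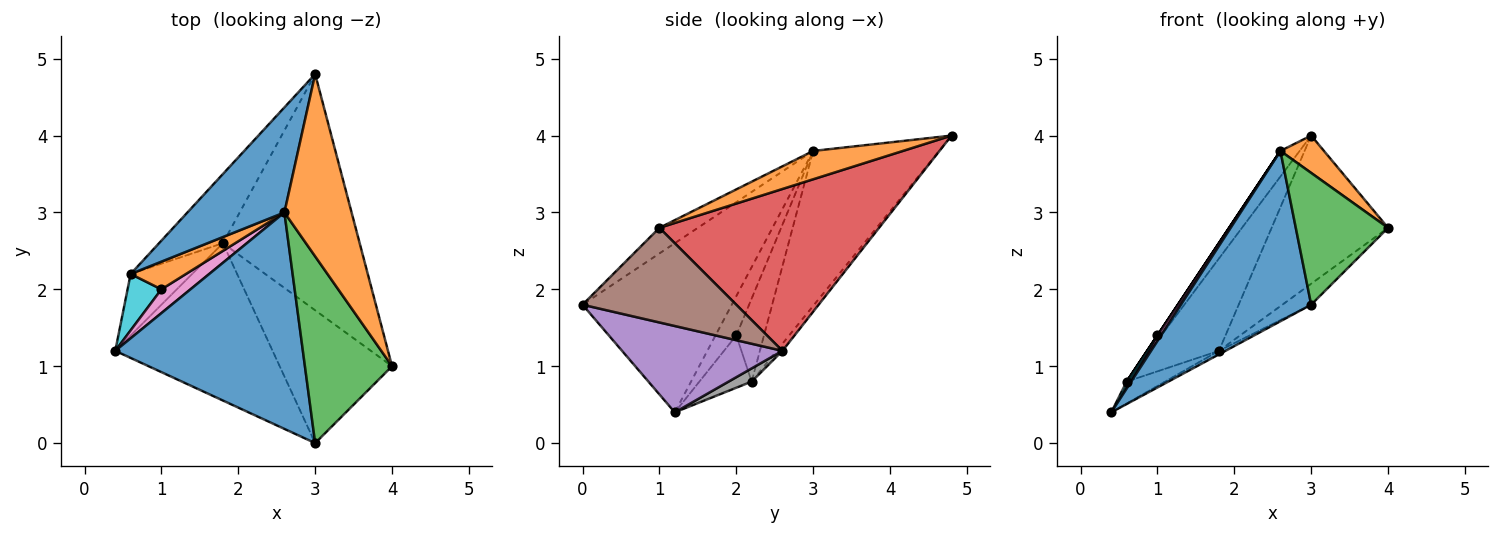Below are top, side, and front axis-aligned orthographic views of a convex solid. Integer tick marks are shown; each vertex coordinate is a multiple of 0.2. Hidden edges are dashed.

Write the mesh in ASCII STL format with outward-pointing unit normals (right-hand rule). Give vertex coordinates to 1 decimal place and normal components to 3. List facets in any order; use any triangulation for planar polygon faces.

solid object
 facet normal -0.578 -0.505 0.641
  outer loop
   vertex 2.6 3.0 3.8
   vertex 0.4 1.2 0.4
   vertex 3.0 0.0 1.8
  endloop
 endfacet
 facet normal 0.382 -0.185 0.905
  outer loop
   vertex 2.6 3.0 3.8
   vertex 4.0 1.0 2.8
   vertex 3.0 4.8 4.0
  endloop
 endfacet
 facet normal -0.234 -0.561 0.794
  outer loop
   vertex 2.6 3.0 3.8
   vertex 3.0 0.0 1.8
   vertex 4.0 1.0 2.8
  endloop
 endfacet
 facet normal 0.708 0.375 -0.598
  outer loop
   vertex 1.8 2.6 1.2
   vertex 3.0 4.8 4.0
   vertex 4.0 1.0 2.8
  endloop
 endfacet
 facet normal 0.481 0.020 -0.876
  outer loop
   vertex 1.8 2.6 1.2
   vertex 3.0 0.0 1.8
   vertex 0.4 1.2 0.4
  endloop
 endfacet
 facet normal 0.639 0.120 -0.759
  outer loop
   vertex 1.8 2.6 1.2
   vertex 4.0 1.0 2.8
   vertex 3.0 0.0 1.8
  endloop
 endfacet
 facet normal -0.796 -0.139 0.589
  outer loop
   vertex 1.0 2.0 1.4
   vertex 0.4 1.2 0.4
   vertex 2.6 3.0 3.8
  endloop
 endfacet
 facet normal 0.198 0.330 -0.923
  outer loop
   vertex 0.6 2.2 0.8
   vertex 1.8 2.6 1.2
   vertex 0.4 1.2 0.4
  endloop
 endfacet
 facet normal -0.067 0.798 -0.599
  outer loop
   vertex 0.6 2.2 0.8
   vertex 3.0 4.8 4.0
   vertex 1.8 2.6 1.2
  endloop
 endfacet
 facet normal -0.839 -0.049 0.543
  outer loop
   vertex 0.6 2.2 0.8
   vertex 0.4 1.2 0.4
   vertex 1.0 2.0 1.4
  endloop
 endfacet
 facet normal -0.841 0.128 0.526
  outer loop
   vertex 0.6 2.2 0.8
   vertex 2.6 3.0 3.8
   vertex 3.0 4.8 4.0
  endloop
 endfacet
 facet normal -0.832 0.000 0.555
  outer loop
   vertex 0.6 2.2 0.8
   vertex 1.0 2.0 1.4
   vertex 2.6 3.0 3.8
  endloop
 endfacet
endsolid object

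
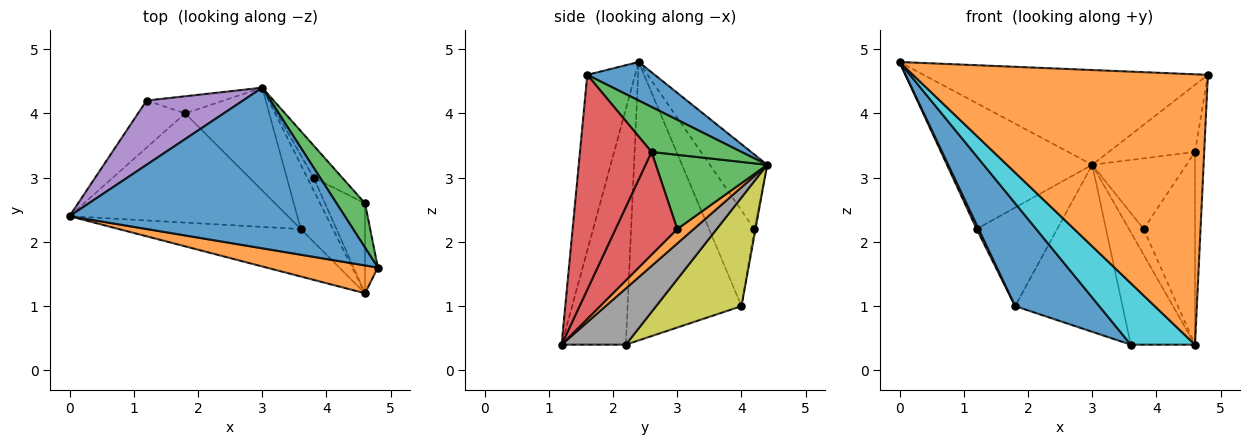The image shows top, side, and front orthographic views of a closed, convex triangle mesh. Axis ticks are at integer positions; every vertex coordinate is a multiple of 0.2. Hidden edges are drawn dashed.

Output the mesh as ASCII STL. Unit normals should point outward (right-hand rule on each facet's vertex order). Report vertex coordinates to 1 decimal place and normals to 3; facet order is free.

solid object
 facet normal 0.120 0.504 0.855
  outer loop
   vertex 3.0 4.4 3.2
   vertex 0.0 2.4 4.8
   vertex 4.8 1.6 4.6
  endloop
 endfacet
 facet normal -0.159 -0.982 0.101
  outer loop
   vertex 4.6 1.2 0.4
   vertex 4.8 1.6 4.6
   vertex 0.0 2.4 4.8
  endloop
 endfacet
 facet normal 0.656 0.630 0.415
  outer loop
   vertex 4.6 2.6 3.4
   vertex 3.0 4.4 3.2
   vertex 4.8 1.6 4.6
  endloop
 endfacet
 facet normal 0.990 0.127 -0.059
  outer loop
   vertex 4.6 2.6 3.4
   vertex 4.8 1.6 4.6
   vertex 4.6 1.2 0.4
  endloop
 endfacet
 facet normal -0.332 0.840 0.429
  outer loop
   vertex 1.2 4.2 2.2
   vertex 0.0 2.4 4.8
   vertex 3.0 4.4 3.2
  endloop
 endfacet
 facet normal -0.896 -0.040 -0.441
  outer loop
   vertex 1.2 4.2 2.2
   vertex 1.8 4.0 1.0
   vertex 0.0 2.4 4.8
  endloop
 endfacet
 facet normal -0.014 0.985 -0.171
  outer loop
   vertex 1.2 4.2 2.2
   vertex 3.0 4.4 3.2
   vertex 1.8 4.0 1.0
  endloop
 endfacet
 facet normal 0.656 0.656 -0.375
  outer loop
   vertex 3.6 2.2 0.4
   vertex 3.0 4.4 3.2
   vertex 4.6 1.2 0.4
  endloop
 endfacet
 facet normal 0.561 0.705 -0.434
  outer loop
   vertex 3.6 2.2 0.4
   vertex 1.8 4.0 1.0
   vertex 3.0 4.4 3.2
  endloop
 endfacet
 facet normal -0.621 -0.621 -0.479
  outer loop
   vertex 3.6 2.2 0.4
   vertex 4.6 1.2 0.4
   vertex 0.0 2.4 4.8
  endloop
 endfacet
 facet normal -0.680 -0.502 -0.534
  outer loop
   vertex 3.6 2.2 0.4
   vertex 0.0 2.4 4.8
   vertex 1.8 4.0 1.0
  endloop
 endfacet
 facet normal 0.709 0.630 -0.315
  outer loop
   vertex 3.8 3.0 2.2
   vertex 4.6 1.2 0.4
   vertex 3.0 4.4 3.2
  endloop
 endfacet
 facet normal 0.732 0.620 -0.282
  outer loop
   vertex 3.8 3.0 2.2
   vertex 3.0 4.4 3.2
   vertex 4.6 2.6 3.4
  endloop
 endfacet
 facet normal 0.736 0.613 -0.286
  outer loop
   vertex 3.8 3.0 2.2
   vertex 4.6 2.6 3.4
   vertex 4.6 1.2 0.4
  endloop
 endfacet
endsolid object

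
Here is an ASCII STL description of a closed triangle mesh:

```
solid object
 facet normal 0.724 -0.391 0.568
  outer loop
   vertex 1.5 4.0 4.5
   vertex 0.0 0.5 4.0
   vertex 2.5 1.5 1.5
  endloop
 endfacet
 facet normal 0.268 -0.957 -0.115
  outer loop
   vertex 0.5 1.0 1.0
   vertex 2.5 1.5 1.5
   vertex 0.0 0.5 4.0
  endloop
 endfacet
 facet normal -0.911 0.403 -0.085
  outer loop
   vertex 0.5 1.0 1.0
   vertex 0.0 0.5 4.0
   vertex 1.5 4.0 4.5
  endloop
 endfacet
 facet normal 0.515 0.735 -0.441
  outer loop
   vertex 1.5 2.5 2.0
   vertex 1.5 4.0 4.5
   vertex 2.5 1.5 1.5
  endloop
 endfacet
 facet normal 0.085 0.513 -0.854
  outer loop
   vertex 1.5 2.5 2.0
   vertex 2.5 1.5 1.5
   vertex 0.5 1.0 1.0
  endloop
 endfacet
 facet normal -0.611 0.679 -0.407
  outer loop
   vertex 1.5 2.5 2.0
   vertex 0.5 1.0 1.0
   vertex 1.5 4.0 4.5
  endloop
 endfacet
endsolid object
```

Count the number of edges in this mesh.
9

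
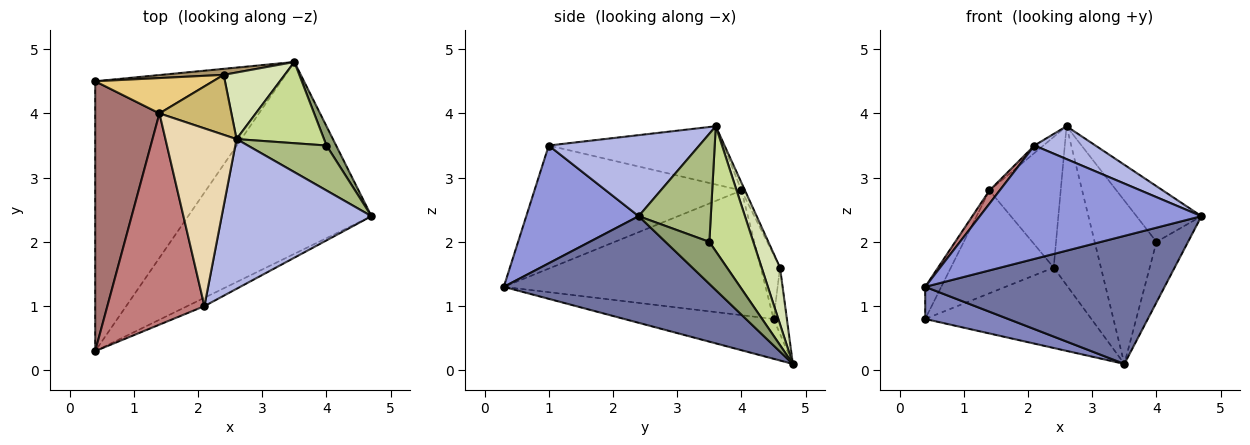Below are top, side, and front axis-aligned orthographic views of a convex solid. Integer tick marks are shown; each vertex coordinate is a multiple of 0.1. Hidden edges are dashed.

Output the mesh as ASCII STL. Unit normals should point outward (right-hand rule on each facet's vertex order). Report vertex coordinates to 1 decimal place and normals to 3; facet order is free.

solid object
 facet normal 0.436 -0.500 -0.749
  outer loop
   vertex 3.5 4.8 0.1
   vertex 4.7 2.4 2.4
   vertex 0.4 0.3 1.3
  endloop
 endfacet
 facet normal -0.208 -0.116 -0.971
  outer loop
   vertex 0.4 4.5 0.8
   vertex 3.5 4.8 0.1
   vertex 0.4 0.3 1.3
  endloop
 endfacet
 facet normal 0.451 -0.890 -0.066
  outer loop
   vertex 2.1 1.0 3.5
   vertex 0.4 0.3 1.3
   vertex 4.7 2.4 2.4
  endloop
 endfacet
 facet normal 0.467 -0.190 0.864
  outer loop
   vertex 2.1 1.0 3.5
   vertex 4.7 2.4 2.4
   vertex 2.6 3.6 3.8
  endloop
 endfacet
 facet normal 0.798 0.574 0.183
  outer loop
   vertex 4.0 3.5 2.0
   vertex 4.7 2.4 2.4
   vertex 3.5 4.8 0.1
  endloop
 endfacet
 facet normal 0.654 0.589 0.476
  outer loop
   vertex 4.0 3.5 2.0
   vertex 2.6 3.6 3.8
   vertex 4.7 2.4 2.4
  endloop
 endfacet
 facet normal 0.537 0.755 0.376
  outer loop
   vertex 4.0 3.5 2.0
   vertex 3.5 4.8 0.1
   vertex 2.6 3.6 3.8
  endloop
 endfacet
 facet normal 0.338 0.868 0.364
  outer loop
   vertex 2.4 4.6 1.6
   vertex 2.6 3.6 3.8
   vertex 3.5 4.8 0.1
  endloop
 endfacet
 facet normal -0.079 0.994 0.074
  outer loop
   vertex 2.4 4.6 1.6
   vertex 3.5 4.8 0.1
   vertex 0.4 4.5 0.8
  endloop
 endfacet
 facet normal -0.045 0.908 0.417
  outer loop
   vertex 1.4 4.0 2.8
   vertex 2.6 3.6 3.8
   vertex 2.4 4.6 1.6
  endloop
 endfacet
 facet normal -0.175 0.931 0.320
  outer loop
   vertex 1.4 4.0 2.8
   vertex 2.4 4.6 1.6
   vertex 0.4 4.5 0.8
  endloop
 endfacet
 facet normal -0.633 0.033 0.773
  outer loop
   vertex 1.4 4.0 2.8
   vertex 2.1 1.0 3.5
   vertex 2.6 3.6 3.8
  endloop
 endfacet
 facet normal -0.888 0.054 0.457
  outer loop
   vertex 1.4 4.0 2.8
   vertex 0.4 4.5 0.8
   vertex 0.4 0.3 1.3
  endloop
 endfacet
 facet normal -0.785 -0.039 0.619
  outer loop
   vertex 1.4 4.0 2.8
   vertex 0.4 0.3 1.3
   vertex 2.1 1.0 3.5
  endloop
 endfacet
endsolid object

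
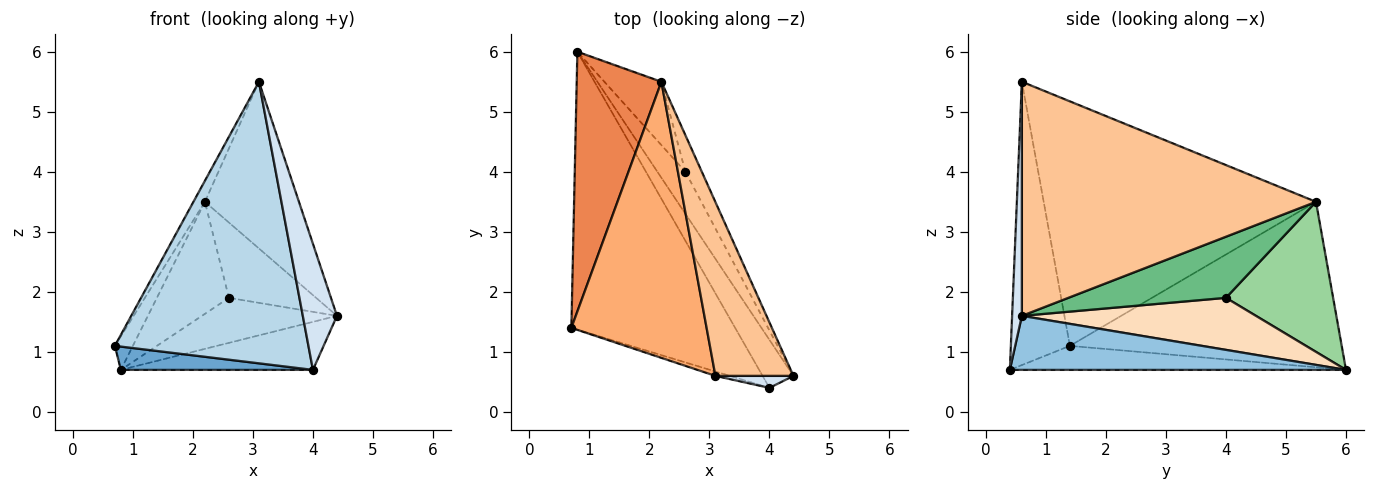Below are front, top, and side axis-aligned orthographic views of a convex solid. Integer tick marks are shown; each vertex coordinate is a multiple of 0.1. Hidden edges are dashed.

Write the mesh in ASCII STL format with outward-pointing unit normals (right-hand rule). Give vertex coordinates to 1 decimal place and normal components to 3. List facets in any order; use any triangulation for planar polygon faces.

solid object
 facet normal -0.145 -0.083 -0.986
  outer loop
   vertex 4.0 0.4 0.7
   vertex 0.7 1.4 1.1
   vertex 0.8 6.0 0.7
  endloop
 endfacet
 facet normal 0.778 0.444 -0.444
  outer loop
   vertex 4.0 0.4 0.7
   vertex 0.8 6.0 0.7
   vertex 4.4 0.6 1.6
  endloop
 endfacet
 facet normal -0.292 -0.956 -0.015
  outer loop
   vertex 4.0 0.4 0.7
   vertex 3.1 0.6 5.5
   vertex 0.7 1.4 1.1
  endloop
 endfacet
 facet normal 0.274 -0.958 0.091
  outer loop
   vertex 4.0 0.4 0.7
   vertex 4.4 0.6 1.6
   vertex 3.1 0.6 5.5
  endloop
 endfacet
 facet normal -0.889 0.059 0.455
  outer loop
   vertex 2.2 5.5 3.5
   vertex 0.8 6.0 0.7
   vertex 0.7 1.4 1.1
  endloop
 endfacet
 facet normal -0.874 0.037 0.484
  outer loop
   vertex 2.2 5.5 3.5
   vertex 0.7 1.4 1.1
   vertex 3.1 0.6 5.5
  endloop
 endfacet
 facet normal 0.908 0.290 0.303
  outer loop
   vertex 2.2 5.5 3.5
   vertex 3.1 0.6 5.5
   vertex 4.4 0.6 1.6
  endloop
 endfacet
 facet normal 0.785 0.453 -0.423
  outer loop
   vertex 2.6 4.0 1.9
   vertex 4.4 0.6 1.6
   vertex 0.8 6.0 0.7
  endloop
 endfacet
 facet normal 0.852 0.471 -0.229
  outer loop
   vertex 2.6 4.0 1.9
   vertex 2.2 5.5 3.5
   vertex 4.4 0.6 1.6
  endloop
 endfacet
 facet normal 0.792 0.532 -0.301
  outer loop
   vertex 2.6 4.0 1.9
   vertex 0.8 6.0 0.7
   vertex 2.2 5.5 3.5
  endloop
 endfacet
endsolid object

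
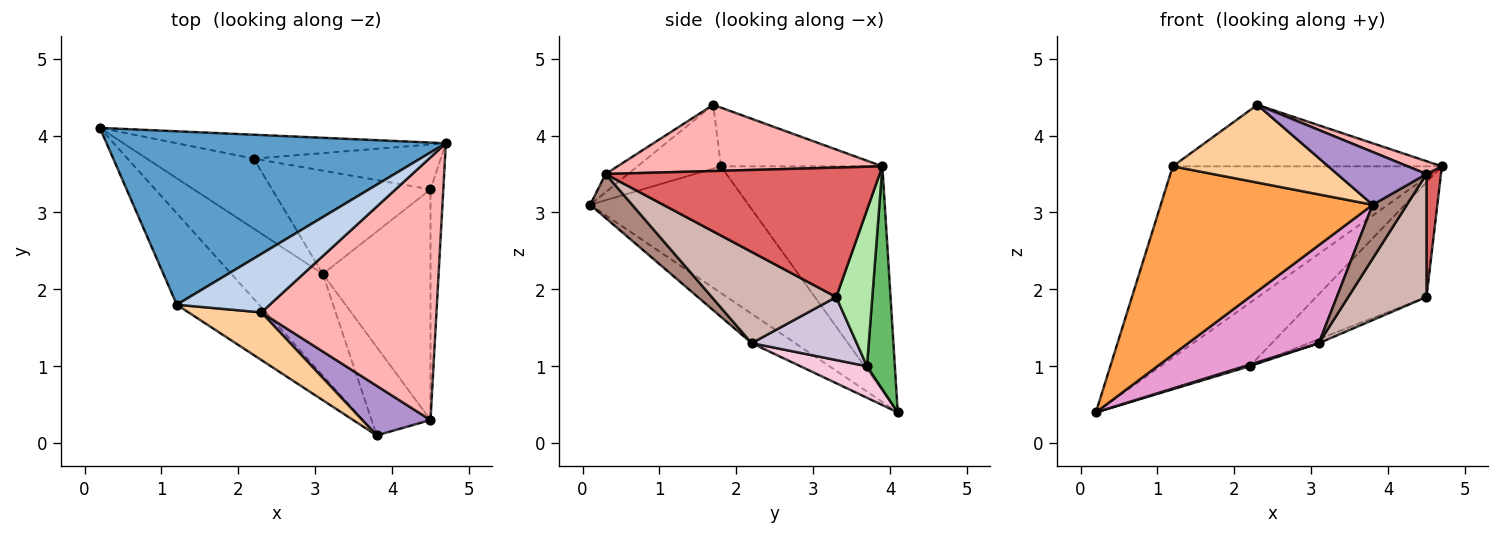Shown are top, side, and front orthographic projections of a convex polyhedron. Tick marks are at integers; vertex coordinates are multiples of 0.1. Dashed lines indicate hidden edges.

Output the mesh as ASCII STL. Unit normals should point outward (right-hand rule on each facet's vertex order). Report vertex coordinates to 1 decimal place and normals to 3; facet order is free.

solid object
 facet normal -0.406 0.677 0.614
  outer loop
   vertex 1.2 1.8 3.6
   vertex 4.7 3.9 3.6
   vertex 0.2 4.1 0.4
  endloop
 endfacet
 facet normal -0.399 0.665 0.632
  outer loop
   vertex 1.2 1.8 3.6
   vertex 2.3 1.7 4.4
   vertex 4.7 3.9 3.6
  endloop
 endfacet
 facet normal -0.558 -0.747 -0.362
  outer loop
   vertex 1.2 1.8 3.6
   vertex 0.2 4.1 0.4
   vertex 3.8 0.1 3.1
  endloop
 endfacet
 facet normal -0.416 -0.776 0.475
  outer loop
   vertex 1.2 1.8 3.6
   vertex 3.8 0.1 3.1
   vertex 2.3 1.7 4.4
  endloop
 endfacet
 facet normal 0.281 0.897 -0.340
  outer loop
   vertex 2.2 3.7 1.0
   vertex 0.2 4.1 0.4
   vertex 4.7 3.9 3.6
  endloop
 endfacet
 facet normal 0.291 0.891 -0.349
  outer loop
   vertex 2.2 3.7 1.0
   vertex 4.7 3.9 3.6
   vertex 4.5 3.3 1.9
  endloop
 endfacet
 facet normal 0.994 -0.052 -0.098
  outer loop
   vertex 4.5 0.3 3.5
   vertex 4.5 3.3 1.9
   vertex 4.7 3.9 3.6
  endloop
 endfacet
 facet normal 0.353 -0.046 0.934
  outer loop
   vertex 4.5 0.3 3.5
   vertex 4.7 3.9 3.6
   vertex 2.3 1.7 4.4
  endloop
 endfacet
 facet normal -0.180 -0.717 0.674
  outer loop
   vertex 4.5 0.3 3.5
   vertex 2.3 1.7 4.4
   vertex 3.8 0.1 3.1
  endloop
 endfacet
 facet normal 0.370 0.036 -0.928
  outer loop
   vertex 3.1 2.2 1.3
   vertex 2.2 3.7 1.0
   vertex 4.5 3.3 1.9
  endloop
 endfacet
 facet normal 0.537 -0.439 -0.721
  outer loop
   vertex 3.1 2.2 1.3
   vertex 4.5 0.3 3.5
   vertex 3.8 0.1 3.1
  endloop
 endfacet
 facet normal 0.599 -0.377 -0.707
  outer loop
   vertex 3.1 2.2 1.3
   vertex 4.5 3.3 1.9
   vertex 4.5 0.3 3.5
  endloop
 endfacet
 facet normal -0.225 -0.676 -0.701
  outer loop
   vertex 3.1 2.2 1.3
   vertex 3.8 0.1 3.1
   vertex 0.2 4.1 0.4
  endloop
 endfacet
 facet normal 0.283 -0.022 -0.959
  outer loop
   vertex 3.1 2.2 1.3
   vertex 0.2 4.1 0.4
   vertex 2.2 3.7 1.0
  endloop
 endfacet
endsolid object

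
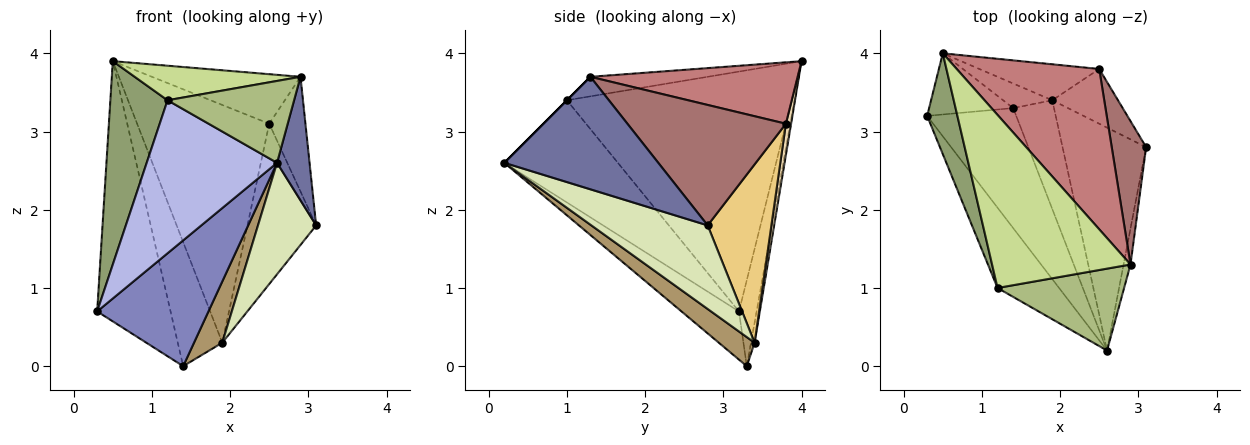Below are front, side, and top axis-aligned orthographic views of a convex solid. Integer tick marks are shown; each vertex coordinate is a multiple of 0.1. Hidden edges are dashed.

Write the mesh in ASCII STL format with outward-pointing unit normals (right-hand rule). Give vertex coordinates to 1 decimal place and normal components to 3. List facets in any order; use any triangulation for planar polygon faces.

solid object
 facet normal 0.977 -0.206 -0.060
  outer loop
   vertex 2.9 1.3 3.7
   vertex 2.6 0.2 2.6
   vertex 3.1 2.8 1.8
  endloop
 endfacet
 facet normal -0.350 -0.678 -0.647
  outer loop
   vertex 1.4 3.3 0.0
   vertex 2.6 0.2 2.6
   vertex 0.3 3.2 0.7
  endloop
 endfacet
 facet normal -0.228 0.948 -0.223
  outer loop
   vertex 1.4 3.3 0.0
   vertex 0.3 3.2 0.7
   vertex 0.5 4.0 3.9
  endloop
 endfacet
 facet normal -0.611 -0.701 -0.368
  outer loop
   vertex 1.2 1.0 3.4
   vertex 0.3 3.2 0.7
   vertex 2.6 0.2 2.6
  endloop
 endfacet
 facet normal -0.962 -0.245 0.121
  outer loop
   vertex 1.2 1.0 3.4
   vertex 0.5 4.0 3.9
   vertex 0.3 3.2 0.7
  endloop
 endfacet
 facet normal 0.000 -0.707 0.707
  outer loop
   vertex 1.2 1.0 3.4
   vertex 2.6 0.2 2.6
   vertex 2.9 1.3 3.7
  endloop
 endfacet
 facet normal -0.137 -0.194 0.971
  outer loop
   vertex 1.2 1.0 3.4
   vertex 2.9 1.3 3.7
   vertex 0.5 4.0 3.9
  endloop
 endfacet
 facet normal 0.667 -0.333 -0.667
  outer loop
   vertex 1.9 3.4 0.3
   vertex 3.1 2.8 1.8
   vertex 2.6 0.2 2.6
  endloop
 endfacet
 facet normal 0.528 -0.417 -0.740
  outer loop
   vertex 1.9 3.4 0.3
   vertex 2.6 0.2 2.6
   vertex 1.4 3.3 0.0
  endloop
 endfacet
 facet normal -0.079 0.978 -0.194
  outer loop
   vertex 1.9 3.4 0.3
   vertex 1.4 3.3 0.0
   vertex 0.5 4.0 3.9
  endloop
 endfacet
 facet normal 0.659 0.711 -0.243
  outer loop
   vertex 2.5 3.8 3.1
   vertex 3.1 2.8 1.8
   vertex 1.9 3.4 0.3
  endloop
 endfacet
 facet normal 0.039 0.988 -0.149
  outer loop
   vertex 2.5 3.8 3.1
   vertex 1.9 3.4 0.3
   vertex 0.5 4.0 3.9
  endloop
 endfacet
 facet normal 0.939 0.215 0.268
  outer loop
   vertex 2.5 3.8 3.1
   vertex 2.9 1.3 3.7
   vertex 3.1 2.8 1.8
  endloop
 endfacet
 facet normal 0.381 0.273 0.883
  outer loop
   vertex 2.5 3.8 3.1
   vertex 0.5 4.0 3.9
   vertex 2.9 1.3 3.7
  endloop
 endfacet
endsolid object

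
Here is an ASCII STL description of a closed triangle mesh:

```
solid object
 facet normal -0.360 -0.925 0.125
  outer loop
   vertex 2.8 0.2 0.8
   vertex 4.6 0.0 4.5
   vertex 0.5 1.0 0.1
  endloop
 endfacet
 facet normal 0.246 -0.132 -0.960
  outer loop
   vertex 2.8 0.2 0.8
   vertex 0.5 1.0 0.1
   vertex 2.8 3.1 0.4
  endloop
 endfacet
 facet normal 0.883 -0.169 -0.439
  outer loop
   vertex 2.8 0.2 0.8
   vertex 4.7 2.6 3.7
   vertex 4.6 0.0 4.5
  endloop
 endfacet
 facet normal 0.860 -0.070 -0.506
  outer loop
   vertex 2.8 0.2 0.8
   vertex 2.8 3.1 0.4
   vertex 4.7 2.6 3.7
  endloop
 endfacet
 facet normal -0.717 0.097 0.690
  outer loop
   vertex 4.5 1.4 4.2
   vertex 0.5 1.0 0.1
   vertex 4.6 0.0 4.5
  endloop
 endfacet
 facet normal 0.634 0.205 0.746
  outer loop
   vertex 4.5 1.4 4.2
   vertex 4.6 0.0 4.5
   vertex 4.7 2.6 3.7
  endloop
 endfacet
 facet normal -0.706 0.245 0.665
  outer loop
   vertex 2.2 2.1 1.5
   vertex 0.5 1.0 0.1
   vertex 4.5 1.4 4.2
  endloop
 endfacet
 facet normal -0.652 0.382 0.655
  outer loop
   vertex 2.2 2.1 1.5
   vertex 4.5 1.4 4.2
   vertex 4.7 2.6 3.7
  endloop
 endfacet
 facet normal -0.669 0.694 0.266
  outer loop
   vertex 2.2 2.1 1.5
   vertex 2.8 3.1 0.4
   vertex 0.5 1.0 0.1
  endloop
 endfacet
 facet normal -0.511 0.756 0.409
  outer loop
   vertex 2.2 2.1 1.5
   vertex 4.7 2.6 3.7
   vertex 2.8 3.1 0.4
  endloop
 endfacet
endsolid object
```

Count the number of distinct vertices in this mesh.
7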